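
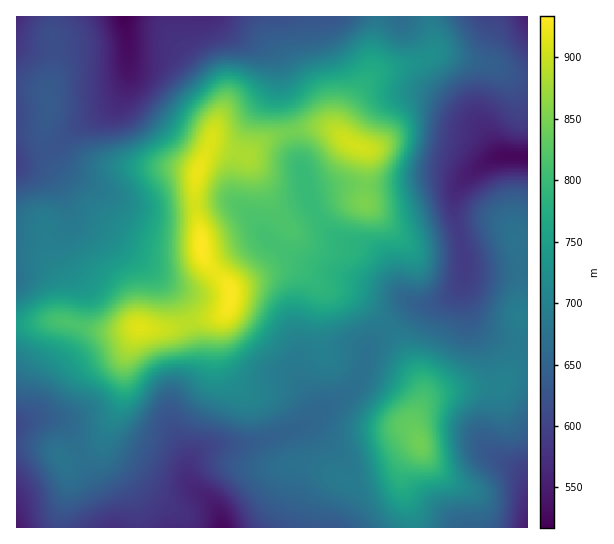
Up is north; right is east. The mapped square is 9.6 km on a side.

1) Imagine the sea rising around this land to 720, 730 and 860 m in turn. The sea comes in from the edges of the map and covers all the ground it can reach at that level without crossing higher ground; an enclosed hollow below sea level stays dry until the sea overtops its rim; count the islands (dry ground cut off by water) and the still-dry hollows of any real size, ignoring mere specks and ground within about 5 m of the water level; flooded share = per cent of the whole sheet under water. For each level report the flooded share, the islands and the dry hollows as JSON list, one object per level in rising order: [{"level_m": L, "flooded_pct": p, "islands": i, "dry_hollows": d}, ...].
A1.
[{"level_m": 720, "flooded_pct": 62, "islands": 1, "dry_hollows": 0}, {"level_m": 730, "flooded_pct": 64, "islands": 1, "dry_hollows": 0}, {"level_m": 860, "flooded_pct": 92, "islands": 2, "dry_hollows": 0}]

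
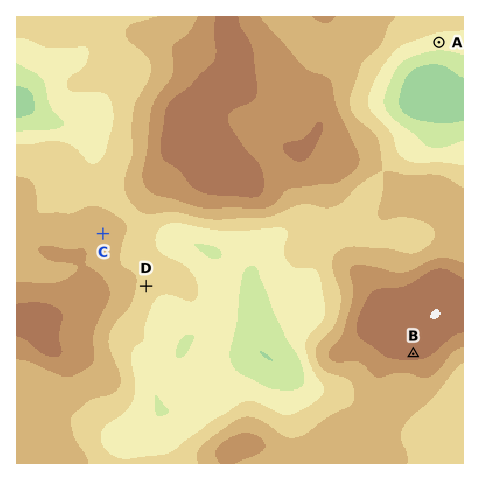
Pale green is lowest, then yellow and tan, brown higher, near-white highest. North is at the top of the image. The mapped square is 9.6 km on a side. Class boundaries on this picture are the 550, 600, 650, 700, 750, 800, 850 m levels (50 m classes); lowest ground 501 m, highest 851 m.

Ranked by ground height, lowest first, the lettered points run A D C B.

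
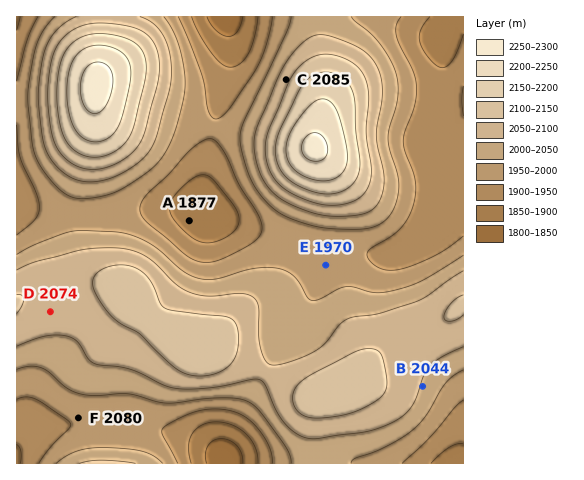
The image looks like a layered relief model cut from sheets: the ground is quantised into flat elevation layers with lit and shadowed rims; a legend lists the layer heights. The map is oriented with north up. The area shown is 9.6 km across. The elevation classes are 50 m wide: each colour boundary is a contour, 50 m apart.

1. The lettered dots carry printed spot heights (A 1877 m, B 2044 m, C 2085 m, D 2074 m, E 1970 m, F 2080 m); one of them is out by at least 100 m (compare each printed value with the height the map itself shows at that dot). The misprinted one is F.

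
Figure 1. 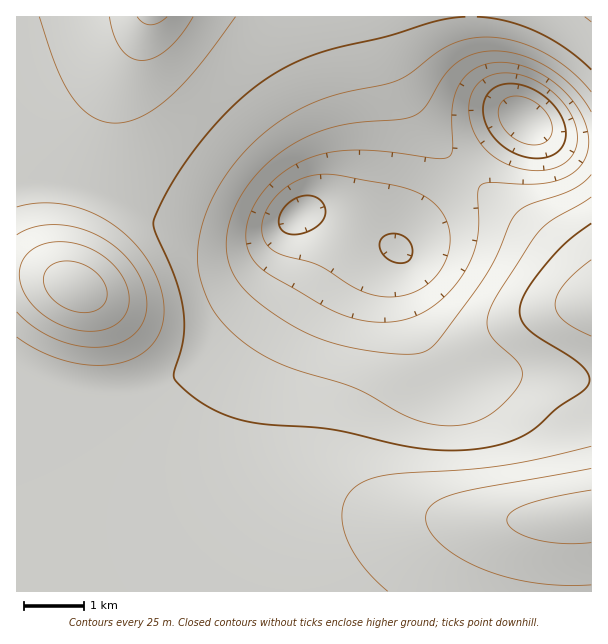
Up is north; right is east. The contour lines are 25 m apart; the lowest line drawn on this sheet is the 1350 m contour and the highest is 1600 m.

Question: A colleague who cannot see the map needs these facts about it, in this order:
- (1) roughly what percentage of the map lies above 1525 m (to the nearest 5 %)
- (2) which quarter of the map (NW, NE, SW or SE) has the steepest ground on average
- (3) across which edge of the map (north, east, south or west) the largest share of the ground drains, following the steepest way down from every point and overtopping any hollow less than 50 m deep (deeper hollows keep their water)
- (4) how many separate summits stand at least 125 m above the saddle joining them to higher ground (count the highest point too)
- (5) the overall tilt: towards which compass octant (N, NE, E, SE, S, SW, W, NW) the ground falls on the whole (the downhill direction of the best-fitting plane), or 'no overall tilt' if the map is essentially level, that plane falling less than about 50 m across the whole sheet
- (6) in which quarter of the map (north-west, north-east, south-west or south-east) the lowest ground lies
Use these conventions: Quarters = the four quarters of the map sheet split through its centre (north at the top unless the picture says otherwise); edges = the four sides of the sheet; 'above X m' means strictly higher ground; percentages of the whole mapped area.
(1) About 20 % of the map lies above 1525 m.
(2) The north-east quarter is the steepest part of the map.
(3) Most of the ground drains across the eastern edge.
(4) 1 summit rises at least 125 m above its surroundings.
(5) Overall the map slopes down towards the north-east.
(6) The lowest ground is in the north-east quarter.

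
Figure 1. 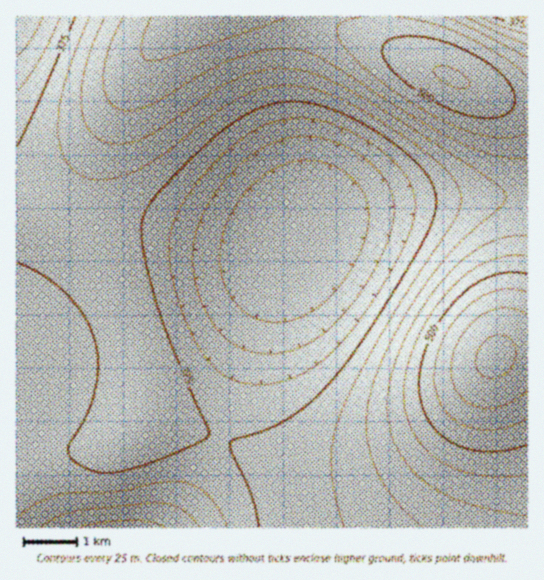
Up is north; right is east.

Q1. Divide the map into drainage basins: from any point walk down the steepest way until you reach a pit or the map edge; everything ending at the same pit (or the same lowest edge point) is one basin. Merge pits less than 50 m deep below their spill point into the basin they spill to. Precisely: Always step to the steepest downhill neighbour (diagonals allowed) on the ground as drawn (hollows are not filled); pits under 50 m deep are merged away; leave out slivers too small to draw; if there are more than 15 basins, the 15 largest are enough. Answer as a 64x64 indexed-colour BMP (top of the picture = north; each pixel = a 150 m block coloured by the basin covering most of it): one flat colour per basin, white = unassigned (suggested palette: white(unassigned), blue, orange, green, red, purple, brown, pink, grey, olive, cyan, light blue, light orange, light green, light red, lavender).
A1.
<image width="64" height="64" href="data:image/bmp;base64,Qk12CAAAAAAAAHYAAAAoAAAAQAAAAEAAAAABAAQAAAAAAAAIAAATCwAAEwsAABAAAAAAAAAA////ALR3HwAOf/8ALKAsACgn1gC9Z5QAS1aMAMJ34wB/f38AIr28AM++FwDox64AeLv/AIrfmACWmP8A1bDFACIiIiIiIiIiIiIiIiIiIiIiIiIiIiIiIiIiIiIiIiIiIiIiIiIiIiIiIiIiIiIiIiIiIiIiIiIiIiIiIiIiIiIiIiIiIiIiIiIiIiIiIiIiIiIiIiIiIiIiIiIiIiIiIiIiIiIiIiIiIiIiIiIiIiIiIiIiIiIiIiIiIiIiIiIiIiIiIiIiIiIiIiIiIiIiIiIiIiIiIiIiIiIiIiIiIiIiIiIiIiIiIiIiIiIiIiIiIiIiIiIiIiIiIiIiIiIiIiIiIiIiIiIiIiIiIiIiIiIiIhERIiIiIiIiIiIiIiIiIiIiIiIiIiIiIiIiIiIiIiERERERESIiIiIiIiIiIiIiIiIiIiIiIiIiIiIiIiIhERERERERESIiIiIiIiIiIiIiIiIiIiIiIiIiIiIiIRERERERERERESIiIiIiIiIiIiIiIiIiIiIiIiIiIiERERERERERERERESIiIiIiIiIiIiIiIiIiIiIiIiIREREREREREREREREREiIiIiIiIiIiIiIiIiIiIiIhERERERERERERERERERERIiIiIiIiIiIiIiIiIiIhERERERERERERERERERERERESIiIiIiIiIiIiIiIiIhEREREREREREREREREREREREREiIiIiIiIiIiIiIiIiERERERERERERERERERERERERERIiIiIiIiIiIiIiIiIRERERERERERERERERERERERERESIiIiIiIiIiIiIiIhEREREREREREREREREREREREREREiIiIiIiIiIiIiIiERERERERERERERERERERERERERERIiIiIiIiIiIiIiIRERERERERERERERERERERERERERESIiIiIiIiIiIiIhERERERERERERERERERERERERERERIiIiIiIiIiIiIiERERERERERERERERERERERERERERESIiIiIiIiIiIiIREREREREREREREREREREREREREREREREiIiIiIiIiIRERERERERERERERERERERERERERERERESIiIiIiIiIhERERERERERERERERERERERERERERERERIiIiIiIiIiEREREREREREREREREREREREREREREREREiIiIiIiIiERERERERERERERERERERERERERERERERESIiIiIiIiIRERERERERERERERERERERERERERERERERIiIiIiIiIhEREREREREREREREREREREREREREREREREiIiIiIiIhERERERERERERERERERERERERERERERERESIiIiIiIiERERERERERERERERERERERERERERERERERIiIiIiIiEREREREREREREREREREREREREREREREREREiIiIiIiIRERERERERERERERERERERERERERERERERESIiIiIiIRERERERERERERERERERERERERERERERERERIiIiIiIREREREREREREREREREREREREREREREREREREiIiIiIRERERERERERERERERERERERERERERERERERESIiIiIRERERERERERERERERERERERERERERERERERERIiIiIREREREREREREREREREREREREREREREREREREREiIiMxERERERERERERERERERERERERERERERERERERETMzMzERERERERERERERERERERERERERERERERERERERMzMzMxEREREREREREREREREREREREREREREREREREREzMzMzERERERERERERERERERERERERERERERERERERETMzMzMRERERERERERERERERERERERERERERERERERERMzMzMzEREREREREREREREREREREREREREREREREREREzMzMzMRERERERERERERERERERERERERERERERERERETMzMzMxERERERERERERERERERERERERERERERERERERMzMzMzMREREREREREREREREREREREREREREREREREREzMzMzMxERERERERERERERERERERERERERERERERERETMzMzMzMRERERERERERERERERERERERERERERERERERMzMzMzMxEREREREREREREREREREREREREREREREREREzMzMzMzMRERERERERERERERERERERERERERERERERETMzMzMzMxERERERERERERERERERERERERERERERERERMzMzMzMzMREREREREREREREREREREREREREREREREREzMzMzMzMxEREREREREREREREREREREREREREREREURDMzMzMzMzMRERERERERERERERERERERERERERERFEREMzMzMzMzMxEREREREREREREREREREREREREREUREREQzMzMzMzMzMRERERERERERERERERERERERERFERERERDMzMzMzMzMxERERERERERERERERERERERERREREREREMzMzMzMzMzMREREREREREREREREREREREUREREREREQzMzMzMzMzMzERERERERERERERERERERFERERERERERDMzMzMzMzMzMxERERERERERERERERERFEREREREREREMzMzMzMzMzMzMRERERERERERERERERFEREREREREREQzMzMzMzMzMzMzEREREREREREREREREURERERERERERDMzMzMzMzMzMzMxERERERERERERERERRERERERERERE"/>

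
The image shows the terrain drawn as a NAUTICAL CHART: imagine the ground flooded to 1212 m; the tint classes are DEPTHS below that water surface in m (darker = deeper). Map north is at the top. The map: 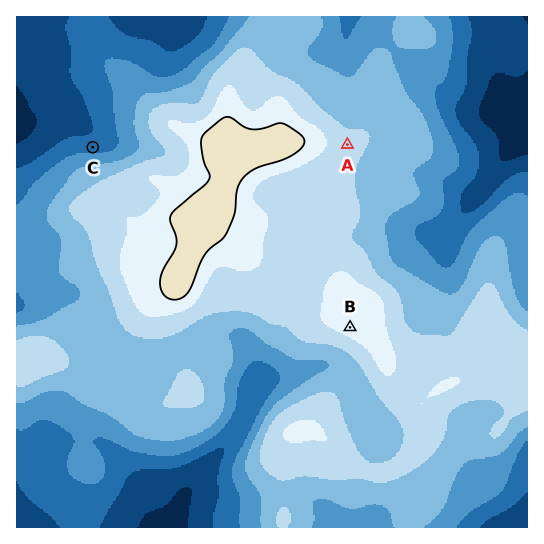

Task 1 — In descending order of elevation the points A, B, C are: B A C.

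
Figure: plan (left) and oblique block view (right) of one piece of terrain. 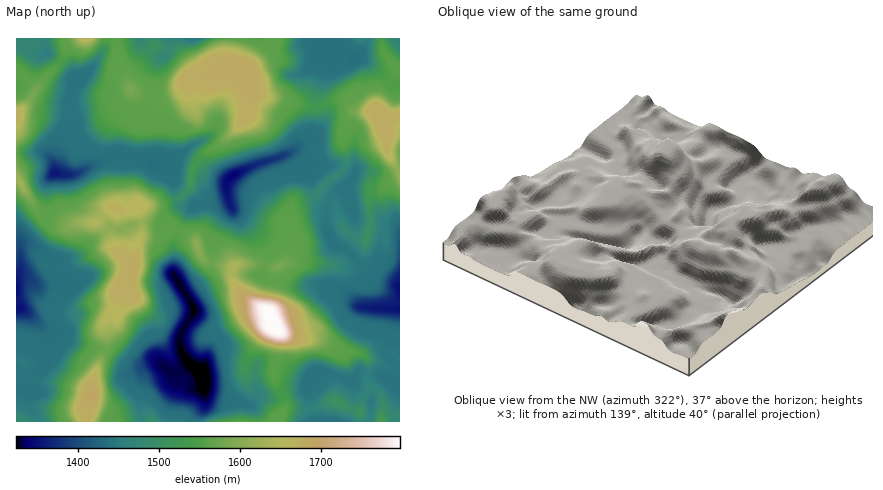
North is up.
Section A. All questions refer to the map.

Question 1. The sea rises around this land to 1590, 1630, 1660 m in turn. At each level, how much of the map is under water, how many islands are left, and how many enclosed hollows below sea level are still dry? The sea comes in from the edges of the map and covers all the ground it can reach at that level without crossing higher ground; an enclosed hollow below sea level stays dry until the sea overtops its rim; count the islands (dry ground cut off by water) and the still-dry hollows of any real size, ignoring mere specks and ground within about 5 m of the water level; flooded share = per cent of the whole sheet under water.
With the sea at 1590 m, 83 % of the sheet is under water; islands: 4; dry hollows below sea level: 0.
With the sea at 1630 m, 88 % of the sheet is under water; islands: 4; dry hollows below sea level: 0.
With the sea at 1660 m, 92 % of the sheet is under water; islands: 4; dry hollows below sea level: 0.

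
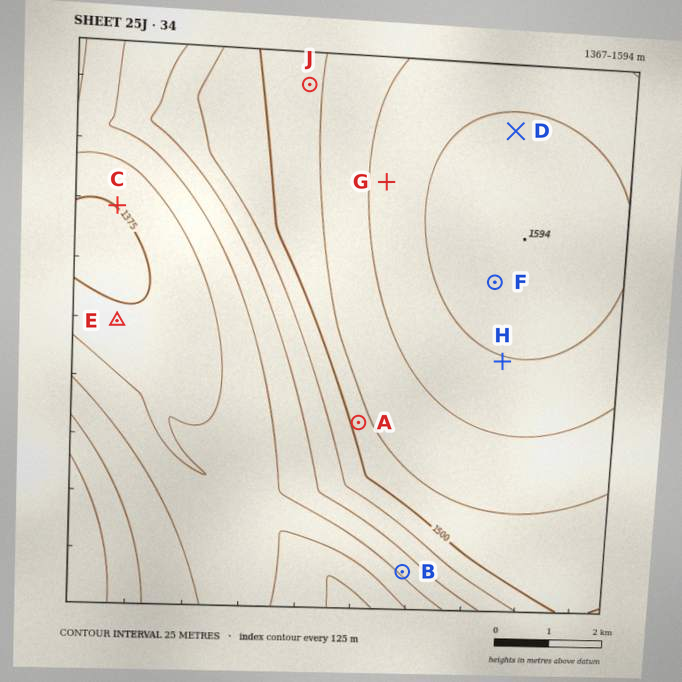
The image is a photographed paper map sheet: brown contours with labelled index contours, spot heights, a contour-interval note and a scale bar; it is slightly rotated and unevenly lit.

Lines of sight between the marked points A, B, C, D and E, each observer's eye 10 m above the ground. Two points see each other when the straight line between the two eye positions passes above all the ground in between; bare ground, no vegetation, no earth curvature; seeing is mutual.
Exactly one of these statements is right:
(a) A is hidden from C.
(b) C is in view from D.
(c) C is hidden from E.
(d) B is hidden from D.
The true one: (d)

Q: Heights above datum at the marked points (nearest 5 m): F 1590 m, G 1560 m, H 1575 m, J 1520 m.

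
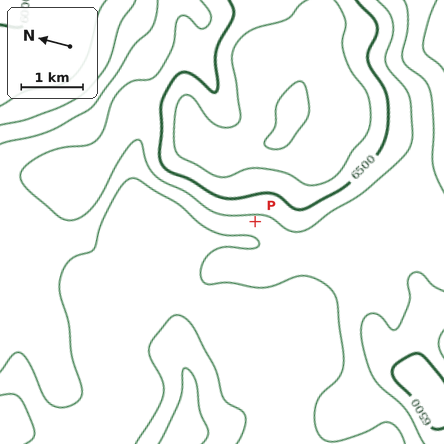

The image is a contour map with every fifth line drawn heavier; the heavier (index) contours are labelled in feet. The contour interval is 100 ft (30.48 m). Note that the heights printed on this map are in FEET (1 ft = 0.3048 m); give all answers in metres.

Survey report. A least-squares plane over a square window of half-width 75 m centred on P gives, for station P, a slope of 6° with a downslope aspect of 260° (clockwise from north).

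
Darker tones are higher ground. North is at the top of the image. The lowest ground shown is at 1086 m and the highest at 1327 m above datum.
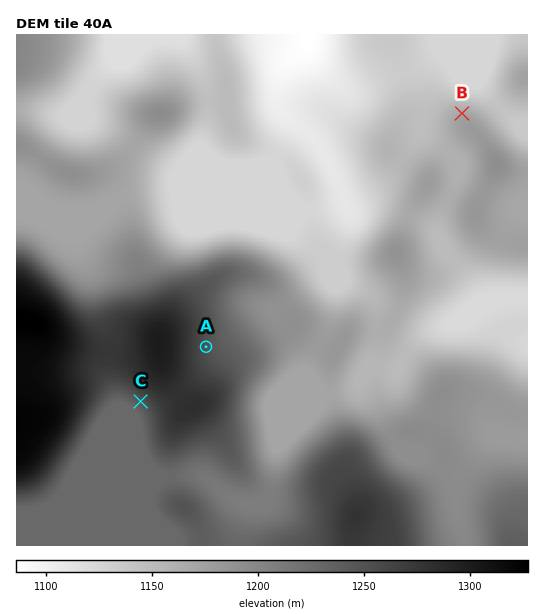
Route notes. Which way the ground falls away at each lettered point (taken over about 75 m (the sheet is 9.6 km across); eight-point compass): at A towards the E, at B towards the N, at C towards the SW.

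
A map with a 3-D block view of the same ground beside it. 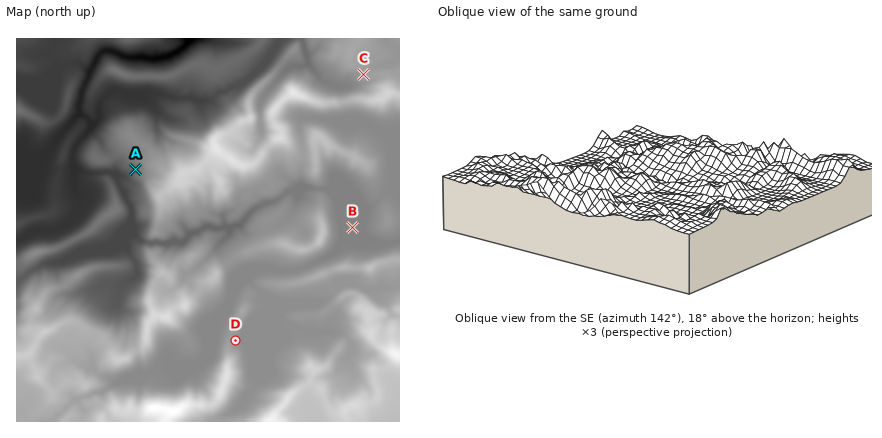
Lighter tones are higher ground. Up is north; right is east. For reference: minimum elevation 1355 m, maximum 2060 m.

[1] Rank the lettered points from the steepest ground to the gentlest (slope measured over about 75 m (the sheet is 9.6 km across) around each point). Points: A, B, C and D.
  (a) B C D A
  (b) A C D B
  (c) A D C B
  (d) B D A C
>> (c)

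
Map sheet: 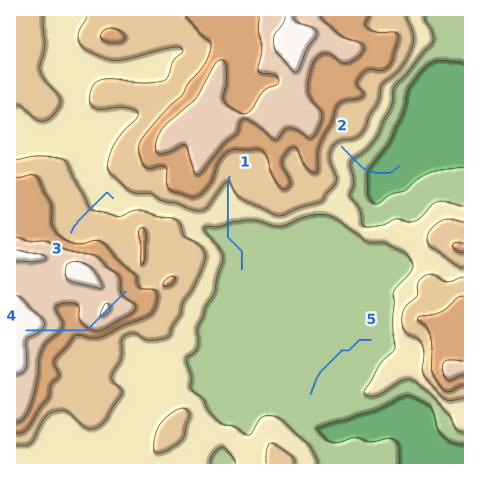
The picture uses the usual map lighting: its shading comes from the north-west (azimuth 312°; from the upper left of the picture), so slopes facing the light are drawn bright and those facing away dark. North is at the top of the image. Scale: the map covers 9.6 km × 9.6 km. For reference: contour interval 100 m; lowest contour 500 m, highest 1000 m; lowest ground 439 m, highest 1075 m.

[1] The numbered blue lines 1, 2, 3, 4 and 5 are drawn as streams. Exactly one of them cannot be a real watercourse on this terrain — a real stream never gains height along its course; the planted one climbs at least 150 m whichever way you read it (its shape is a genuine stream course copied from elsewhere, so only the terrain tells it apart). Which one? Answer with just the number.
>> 4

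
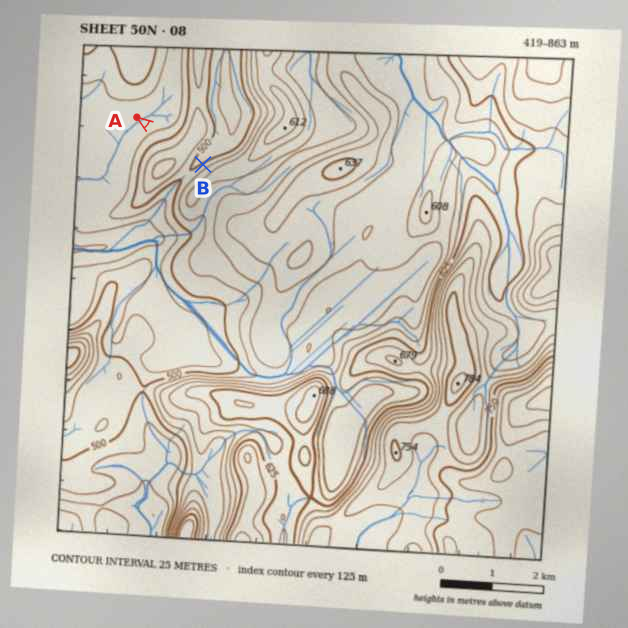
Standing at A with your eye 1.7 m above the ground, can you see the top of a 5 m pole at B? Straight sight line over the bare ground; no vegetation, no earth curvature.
no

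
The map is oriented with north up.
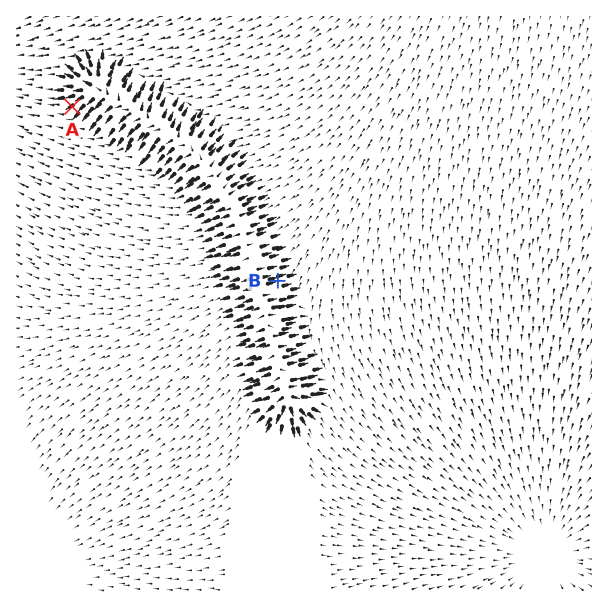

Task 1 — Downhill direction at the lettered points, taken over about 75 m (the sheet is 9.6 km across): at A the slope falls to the SW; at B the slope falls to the E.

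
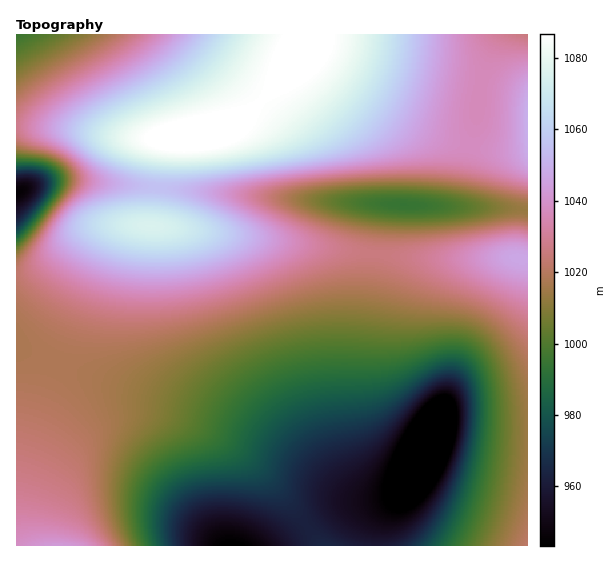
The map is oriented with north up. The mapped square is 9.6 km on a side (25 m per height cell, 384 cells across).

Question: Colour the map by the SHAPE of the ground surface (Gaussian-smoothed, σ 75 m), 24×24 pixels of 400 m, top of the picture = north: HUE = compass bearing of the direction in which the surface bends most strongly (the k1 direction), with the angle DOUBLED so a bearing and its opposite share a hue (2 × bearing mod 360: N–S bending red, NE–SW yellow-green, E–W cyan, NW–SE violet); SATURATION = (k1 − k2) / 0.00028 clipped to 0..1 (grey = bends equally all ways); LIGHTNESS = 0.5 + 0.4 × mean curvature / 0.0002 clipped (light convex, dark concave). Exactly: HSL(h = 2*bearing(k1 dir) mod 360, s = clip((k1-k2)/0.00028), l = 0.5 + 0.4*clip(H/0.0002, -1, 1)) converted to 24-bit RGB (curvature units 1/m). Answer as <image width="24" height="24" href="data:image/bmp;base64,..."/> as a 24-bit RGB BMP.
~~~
<image width="24" height="24" href="data:image/bmp;base64,Qk32BgAAAAAAADYAAAAoAAAAGAAAABgAAAABABgAAAAAAMAGAAATCwAAEwsAAAAAAAAAAAAAcZGAb5ZpjZhfrapRoIlUknRbhmNdf1tie1pod19rdWttboFuaZZtaKRta6BteYFya4NvW4OIXV2OlmuPlXJ4j3t2i4B5iIJ6e4d1hYhwko9roZlmmYVmj25kh2Blgl5tfmFzemt4c357bpF6a6B4a6RzeIVugoFsdo5lTZN5PmOXnlylom55lnt1joJ4iYR6goN6g4J5jot3mo1xlXhsj2ZqimNzhmR8gGuCc3aDc4+KcZ2IcKKCeYlyfnRwhYRujJtkRahNE3qWeDi0uWd4oXxykoV3i4d6gYF+goF9ioV7loB0lG5wkGp6jWmEhm2Ld3OLdomSdZyWdZ6Pdoh3f3N1f3R0h4BzoJxqlsFOAIZtBRSJ1F5ttIFumIh2jYl5gYB+goF+hYF9knh3k3N/knCJjHGRfXWReIKVeZWbepeUhXx5gXV5gHV6gHd6hn13nY5wy7RhFacYACEz019IyZJqoY50kIx4gYB+goB+goB9iHx8kHmIj3iSg3mTe36VfYiTfIWLhHl6g3d7gnZ9gXd/gXl+hXt6l4R1wpFq031LACMzFZ0d1LVkqZlxk5B3gX9+gn99gn98g398hX17h3yAh3yChnx8hXt5hHh5hHh7g3h9gniAgniCgnqChHx/j355rn5x12FoBA+DAHFiqMxSralulpV1gX59gn58g357hH56hH55hX55hX14hXx4hHt4hHl4g3l7gnl+gnmBgXqCgHuCg32CiXx9nHh3u2t+hTPAB3WXQLlHmalqk5d0gn17g3x6g3x5hH14hX13hX12hX12hX13hHx3g3t4gnp6gXt9gHuAf3uBfnyCgX2Chn2BkHp+o3OEol2tNWKjRqOBeqBni5Zyg3p5hHp3hHp2hXt0hnx0hn5zhn90hX90hIB2g393gX55f318fn1/fHyAfHyBfn2ChH6EiXyClHeFm26bWl+ZWJaVaZZqgpRxhHd2hXd0hnhzh3pxh3xxh35xh4FxhoNyhYR0goN2f4J4fYB6e399e4CAe3+BfH2Cf32Chn2EjHqGkXWQeG2QaoGMb453fJFyhnN1h3Nyh3VwiHhwiXxwiYBwiINxh4dyg4Z0f4V1e4N3eYJ4eYF8eYKAeoGCe3+CfH2DgHyEh3qIjHeMhHWNdniIeIh9e451pGuUjHB2iXJwinZxintxioFziYZ0hoh1gYd2e4Z3d4V4eIV8eIWAeIWEeIOFeICGeH6HeXqJfXmMgneRg3aUgHiTgIOPgJKL92XowGmdknSAjHh9i3t8ioF+ioqAgIuGfo6MfI2QeYuSd4mVdYaYc4SbcoKecYCicX2mcHuqcHevcHS0cXG6dnS+gH69h5a6uCje/oXQxYC5in6pg3+rgYOugYeyf4q2fIu5eYq8dYi/cobAcITBb4PCboLCbYHBbYDBbX6/bXy9bnq7b3i5cXa4fHq3jY+2CnR21WKy7afLn4vIgYLCgoa/gYe6foa1eYOwcn+ran2lYJChhJtZj5VSjpBKi4tCiIY6hYIzgn8tgXwngXsig34fjIganoQOBi0RGVAK/8UJ1JMnnYY3moYwmYQnlYEgkHwbinYWhXITgG4RfW0Qe20Qe28Re3ITfHUXfnkdgH4jgoMrg4czhYw7kJJCl3pEL0AVCDUCaKIAy70JoIopmoYzm4U7nINCnIBInHtOnHZTnWxYn110bGOhaHOja32mbIKrbYWwbYi2bIm7bYq+boa+b3u8dGq7m2XxQH/zUtfigLjEhI6/gYXEgYHHg3/Ig33JgnrIf3jGfHfEeHbBdXi+dHy6c4G3coS1cIeyb4mwbomsboanbn6ha2ucd2KddXbUcn7ccpTTe5bBfom4f4C0hH6xinyujXqrj3inkHikjnifi3qahnyVgH2QfYKOeoaNd4qNdIuNc4qLcoOHcXeDcWyDcmWJdImZdomYeYqWfYmRgYOMiICMj3yMkXiKk3WJlHSIlHSHknaFj3mEi3yDh4CCgoSBfoWCeoaCd4aCdIWDc36Cb3SBamyFZ3OPdYiCdoh/eIZ9eoR6goN8hXt6iXZ5jHR7j3J8kXJ+knR/kXaAj3qAjX2BiYCBhoSCgYWDfYaDeYaFdYKFcXuEbXaGaXqMZpOadIV6dIR3doN1e4J3gYF3gnt3hXV1iHR3jHN6jnR8j3Z+kHmAj3yBjn+Ci4KDiISEg4aFf4WGe4OGdn+GcXyHbH6LaYyTaJ6SdYN3dYJ1d4F1eoB2fn93f3t3gXd3hHZ5iHd8inh+jXqAjn2CjoCDjoKEjISFioWGhoWHgYOHfICHd36Icn6KboaObJSQbJiD"/>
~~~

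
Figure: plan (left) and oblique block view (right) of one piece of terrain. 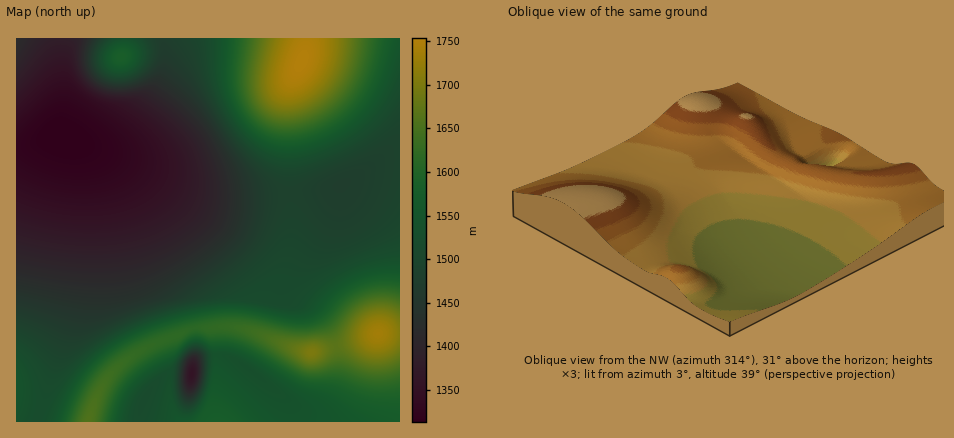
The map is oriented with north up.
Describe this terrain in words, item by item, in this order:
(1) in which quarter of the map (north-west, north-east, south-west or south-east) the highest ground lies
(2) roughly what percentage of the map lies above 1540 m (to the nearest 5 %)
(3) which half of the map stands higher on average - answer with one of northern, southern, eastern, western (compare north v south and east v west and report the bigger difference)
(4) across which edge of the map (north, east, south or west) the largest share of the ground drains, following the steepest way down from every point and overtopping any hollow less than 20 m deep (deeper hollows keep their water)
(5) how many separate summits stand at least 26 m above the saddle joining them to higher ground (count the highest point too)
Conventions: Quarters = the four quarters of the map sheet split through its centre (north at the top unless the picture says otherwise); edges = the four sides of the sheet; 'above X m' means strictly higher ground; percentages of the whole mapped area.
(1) The highest point lies in the north-east quarter of the map.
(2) Ground above 1540 m makes up about 35 % of the sheet.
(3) Taken as a whole, the eastern half is higher than the western.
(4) Most of the ground drains across the western edge.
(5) Counting only tops that stand 26 m proud, the map has 7 summits.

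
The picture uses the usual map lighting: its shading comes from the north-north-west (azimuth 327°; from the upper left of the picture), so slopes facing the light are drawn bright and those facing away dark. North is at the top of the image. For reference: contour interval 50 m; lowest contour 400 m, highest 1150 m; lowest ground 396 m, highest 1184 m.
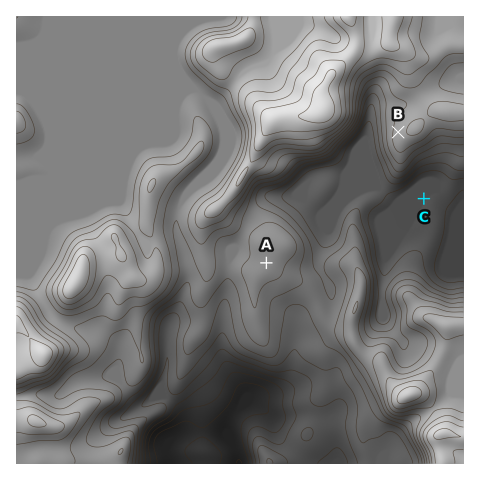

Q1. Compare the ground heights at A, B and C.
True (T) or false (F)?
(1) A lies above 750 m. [T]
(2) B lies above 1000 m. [F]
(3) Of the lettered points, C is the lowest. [T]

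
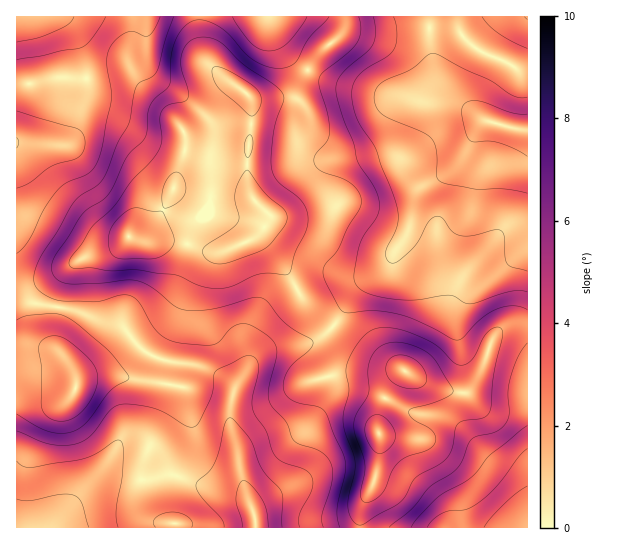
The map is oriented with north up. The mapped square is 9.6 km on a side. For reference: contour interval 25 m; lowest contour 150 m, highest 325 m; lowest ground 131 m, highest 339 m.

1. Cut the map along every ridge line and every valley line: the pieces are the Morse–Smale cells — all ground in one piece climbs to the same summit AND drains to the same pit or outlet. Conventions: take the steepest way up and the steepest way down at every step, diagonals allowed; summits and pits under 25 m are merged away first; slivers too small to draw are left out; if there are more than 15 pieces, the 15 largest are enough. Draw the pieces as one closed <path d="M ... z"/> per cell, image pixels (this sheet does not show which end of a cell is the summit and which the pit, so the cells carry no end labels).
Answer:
<path d="M429 16l-83 0-5 18-28 27-20 35-30 4-14-2 3 7 0 14-5 42 1 25 5 13 16 16-6 15-10 8 9 2 6 6 20 27 15 26 30 26 8-10 14-24 7-7 20-12 9-10 4-11 14-22 8-38 6-6 26-13 12-13 15-28 11-10-33-21-14-15-5-14-4-20z"/><path d="M490 121l-7 2-4 4-18 32-12 13-26 13-6 6-8 38-14 22-4 11-9 10-20 12-7 7-22 35 24 19 24 15 50 25 31 8 5-1 8-9 20-48 14-10 19-2 0-192z"/><path d="M127 72l-40 7-2 19-10 33-8 12-6 2-45-2 1 148 13-2 53-32 30-8 16-12 14-1 10-10 15-24 17-51 0-16-17-24-25-24-10-12z"/><path d="M198 16l-138 1 9 8 8 14 10 40 34-7 12 3 10 12 25 24 17 24 0 16-17 51-15 25-10 9-11 2 9 3 37 0 32 11 12 0 33-15 10-11 4-11-16-16-5-13-1-25 5-42-1-20-8-8-18-12-18-17-6-13z"/><path d="M183 363l-8 0-2 2-4 20 11 2-3 14-5 13-25 37-6 22 1 7 32-5 37 14 31 6 5 3 5 9 5 21 103-1 3-22 9-18 5-17 3-19 0-14-3-11 7-24-1-5-22-6-19 0-5 2-38 43-28 23-22 10-7 8-13-59 4-23-1-10-26-17z"/><path d="M58 307l-3 18 0 18 8 14-6-6-8-3-19-3-14 1 1 182 37 0 27-37 26-28 12-20 8-6 18-2 7-6 12-22 5-20 0-3-24-3-2-2 6-6 6-16-12-6-22-26-20-4-20-9z"/><path d="M387 399l-3 0-5 18 0 45-4 19-12 24-3 10 1 13 167-1 0-32-5-10-9-10-21-14-38-38-14-7-27-3z"/><path d="M259 239l-6 0-23 10-16 4-11 9-18 31-6 21-24 43 51 11 23 13 5 10 17-28 11-10 17-6 20-2 15-4 19-15-30-27-22-36-13-17z"/><path d="M334 327l-20 14-15 4-20 2-17 6-11 10-14 20-5 14-3 21 13 59 7-8 22-10 28-23 38-43 5-2 19 0 24 8 7-14 12-14-43-23z"/><path d="M131 237l-18 12-23 6-13 6-8 8-5 10-7 27 24 6 20 9 20 4 22 26 12 5 24-42 6-21 10-19 14-18 10-3-14-2-27-10-37 0z"/><path d="M527 324l-18 1-14 10-11 30-9 18-8 9-5 1-24-5-21-9-12-8-13 14-7 12 8 6 21 10 27 3 14 7 38 38 23 16 11 18z"/><path d="M345 16l-146 0 2 33 6 13 6 7 37 28 7 3 32-3 7-4 8-18 15-21 22-20 4-11z"/><path d="M457 16l-28 1 2 34 4 20 5 14 14 15 29 20 44 11 1-60-9 0-9-7-39-19-11-12z"/><path d="M174 475l-33 6 4 24 4 8 8 7 6 3 10 0 2 5 81-1-4-20-5-9-5-3-31-6z"/><path d="M69 77l-12 0-26 7-15 1 1 58 44 2 8-4 6-10 10-33 2-19z"/>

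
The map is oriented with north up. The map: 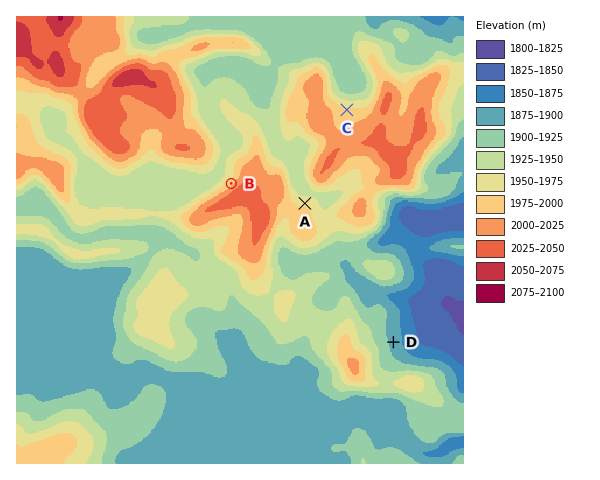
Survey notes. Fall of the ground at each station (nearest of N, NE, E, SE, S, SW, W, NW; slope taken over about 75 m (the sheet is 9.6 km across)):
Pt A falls N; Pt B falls NW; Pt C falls N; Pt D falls E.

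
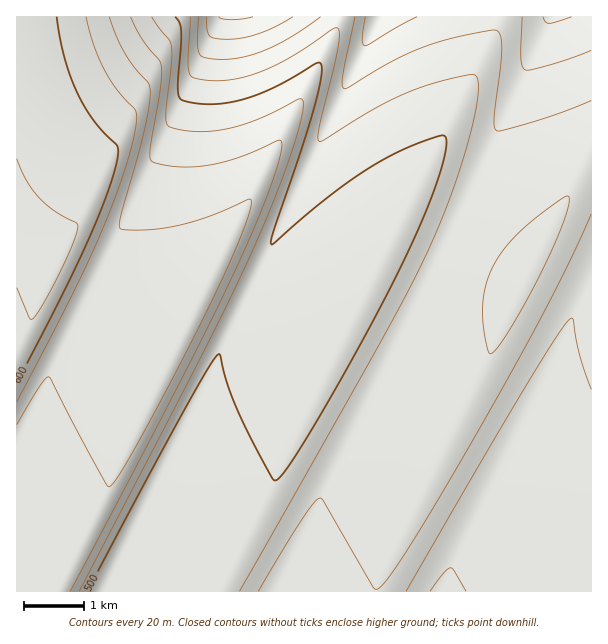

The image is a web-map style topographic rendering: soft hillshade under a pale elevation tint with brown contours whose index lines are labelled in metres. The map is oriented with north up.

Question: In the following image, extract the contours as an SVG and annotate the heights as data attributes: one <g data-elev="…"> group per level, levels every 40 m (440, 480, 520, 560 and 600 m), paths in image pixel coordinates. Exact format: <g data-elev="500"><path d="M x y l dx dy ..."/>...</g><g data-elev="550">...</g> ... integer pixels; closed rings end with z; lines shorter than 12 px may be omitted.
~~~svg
<g data-elev="440"><path d="M406 591l124-212 30-47 7-10 5-4 1 2 7 36 11 33"/><path d="M591 50l-37 14-23 6-6 0-3-4-1-9 1-40"/><path d="M293 17l-18 10-17 7-16 4-15 1-12-1-5-2-3-6 0-13"/><path d="M417 17l-52 29-2-2-1-6 3-21"/></g><g data-elev="480"><path d="M239 591l141-249 46-87 20-48 18-51 12-45 2-28-2-7-5-2-28 7-26 8-39 18-58 35-2-4 1-12 19-81 1-12-1-5-6 2-42 28-26 12-28 9-27 1-15-2-3-2-2-4-1-13 2-42"/><path d="M489 353l2 1 3-2 10-14 33-58 26-56 6-19 0-9-3 0-8 5-34 27-18 18-13 20-7 19-3 21 1 24z"/></g><g data-elev="520"><path d="M79 591l117-225 48-97 22-50 18-45 13-40 6-26 0-7-1-2-3 0-44 21-19 7-18 3-27 1-22-5-3-4 0-8 5-51 0-18-2-6-17-22"/></g><g data-elev="560"><path d="M17 425l24-40 6-8 3 0 56 106 2 4 3-2 11-14 18-31 57-109 36-75 18-48 0-7-2-2-37 16-32 10-33 5-27-1 0-11 26-94 4-34-2-7-14-16-11-17-14-33"/></g><g data-elev="600"><path d="M17 383l43-84 29-60 19-48 10-36-1-9-24-26-18-31-11-33-7-39"/></g>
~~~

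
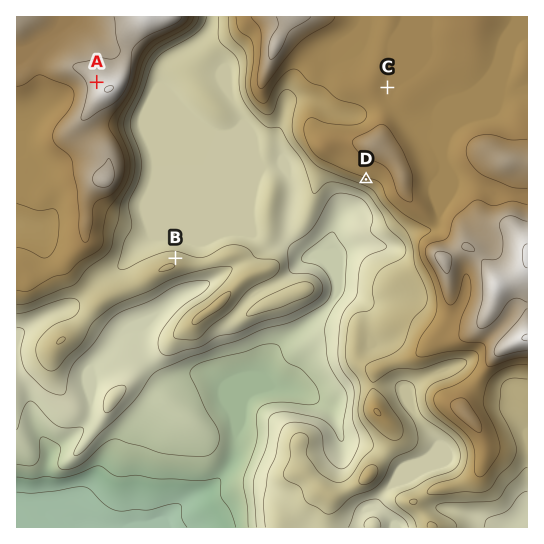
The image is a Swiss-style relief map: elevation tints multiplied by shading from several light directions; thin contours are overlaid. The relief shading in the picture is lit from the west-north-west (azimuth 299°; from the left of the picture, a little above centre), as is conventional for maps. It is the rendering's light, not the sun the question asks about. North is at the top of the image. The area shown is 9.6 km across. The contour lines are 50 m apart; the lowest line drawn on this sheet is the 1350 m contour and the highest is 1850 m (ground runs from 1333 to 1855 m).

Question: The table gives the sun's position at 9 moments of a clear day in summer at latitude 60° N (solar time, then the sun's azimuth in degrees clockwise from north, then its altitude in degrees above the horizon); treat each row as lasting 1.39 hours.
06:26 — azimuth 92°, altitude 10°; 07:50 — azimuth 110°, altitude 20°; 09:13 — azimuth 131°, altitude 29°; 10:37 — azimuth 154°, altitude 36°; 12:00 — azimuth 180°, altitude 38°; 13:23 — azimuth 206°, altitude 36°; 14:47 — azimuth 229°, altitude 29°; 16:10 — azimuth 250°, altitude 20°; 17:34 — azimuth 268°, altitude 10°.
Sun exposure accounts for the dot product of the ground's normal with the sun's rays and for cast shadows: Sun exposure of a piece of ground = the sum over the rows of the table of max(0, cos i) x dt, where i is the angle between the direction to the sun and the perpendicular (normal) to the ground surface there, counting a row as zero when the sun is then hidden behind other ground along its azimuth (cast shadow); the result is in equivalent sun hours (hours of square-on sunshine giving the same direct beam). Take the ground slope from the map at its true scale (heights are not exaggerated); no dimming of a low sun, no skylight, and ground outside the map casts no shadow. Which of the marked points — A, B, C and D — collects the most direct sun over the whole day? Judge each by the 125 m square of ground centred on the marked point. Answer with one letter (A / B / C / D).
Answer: D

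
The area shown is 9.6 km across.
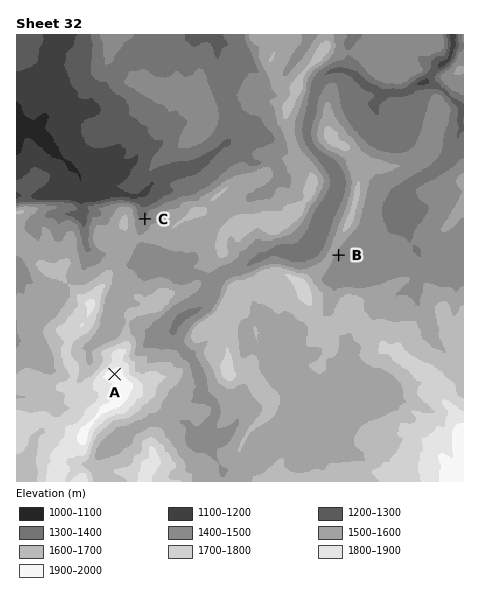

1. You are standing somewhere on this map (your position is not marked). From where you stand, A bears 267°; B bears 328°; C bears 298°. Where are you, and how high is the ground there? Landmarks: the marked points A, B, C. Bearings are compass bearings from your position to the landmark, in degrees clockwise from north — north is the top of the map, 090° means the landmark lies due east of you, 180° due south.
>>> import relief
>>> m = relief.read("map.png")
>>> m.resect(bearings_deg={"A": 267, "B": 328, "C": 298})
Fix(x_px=404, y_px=358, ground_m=1740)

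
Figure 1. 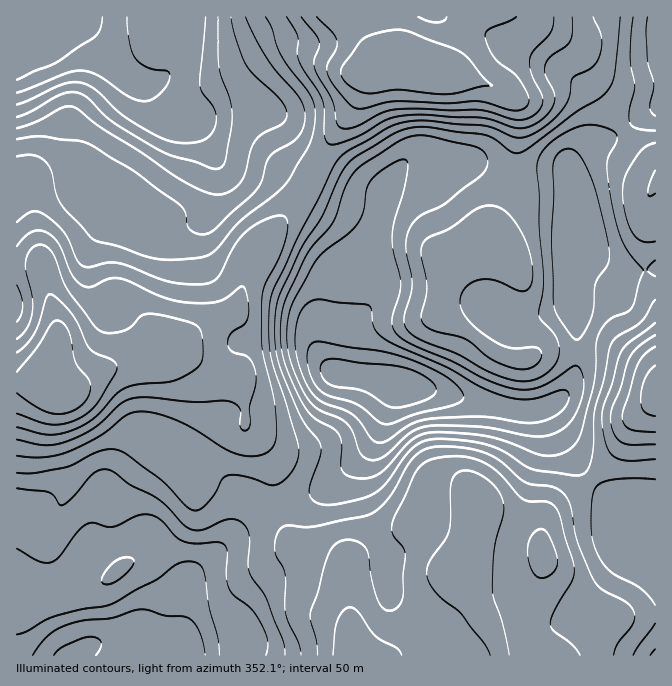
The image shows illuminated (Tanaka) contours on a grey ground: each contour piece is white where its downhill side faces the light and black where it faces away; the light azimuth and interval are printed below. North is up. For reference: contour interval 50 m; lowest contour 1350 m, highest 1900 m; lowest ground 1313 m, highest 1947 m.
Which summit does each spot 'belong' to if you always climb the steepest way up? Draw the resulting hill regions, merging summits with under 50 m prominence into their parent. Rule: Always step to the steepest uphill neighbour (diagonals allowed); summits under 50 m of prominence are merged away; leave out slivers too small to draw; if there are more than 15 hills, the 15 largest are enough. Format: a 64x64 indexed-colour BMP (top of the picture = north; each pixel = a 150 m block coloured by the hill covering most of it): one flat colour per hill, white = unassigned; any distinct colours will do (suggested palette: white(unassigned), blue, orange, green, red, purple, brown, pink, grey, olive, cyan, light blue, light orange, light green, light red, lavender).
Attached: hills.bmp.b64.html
<image width="64" height="64" href="data:image/bmp;base64,Qk12CAAAAAAAAHYAAAAoAAAAQAAAAEAAAAABAAQAAAAAAAAIAAATCwAAEwsAABAAAAAAAAAA////ALR3HwAOf/8ALKAsACgn1gC9Z5QAS1aMAMJ34wB/f38AIr28AM++FwDox64AeLv/AIrfmACWmP8A1bDFABERERERERERFVVVVVVVVVVVVVVVVVMzMzMzMzMzMzVVEREREREREREVVVVVVVVVVVVVVVVVMzMzMzMzMzMzVVURERERERERERVVVVVVVVVVVVVVVVMzMzMzMzMzM1VVVRERERERERERFVVVVVVVVVVVVVVVMzMzMzMzMzM1VVVVEREREREREREVVVVVVVVVVVVVVVMzMzMzMzMzMzVVVVURERERERERERVVVVVVVVVVVVVVMzMzMzMzMzMzM1VVVRERERERERERFVVVVVVVVVVVVVMzMzMzMzMzMzMzVVVVEREREREREREVVVVVVVVVVVVVUzMzMzMzMzMzMzM1VVURERERERERERFVVVVVVVVVVVVTMzMzMzMzMzMzMzNVVRERERERERERERVVVVVVVVVVVVMzMzMzMzMzMzMzMzVVEREREREREREREVVVVVVVVVVVUzMzMzMzMzMzMzMzM1YRERERERERERERFVVVVVVVVVUzMzMzMzMzMzMzMzMzNhERERERERERERERVVVVVVVVVTMzMzMzMzMzMzMzMzNmEREREREREREREREVVVVVVVVTMzMzMzMzMzMzMzMzM2YREREREREREREREREVVVVVVVMzMzMzMzMzMzMzMzMzZhERERERERERERERERERVVVVUzMzMzMzMzMzMzMzM2ZmERERERERERERERERERERVVUzMzMzMzMzMzMzMzM2ZmYRERERERERERERERERERERVTMzMzMzMzMzMzMzM2ZmZhEREREREREREREREREREREVUzMzMzMzMzMzMzM2ZmZmERERERERERERERERERERERFTMzMzMzMzMzMzM2ZmZmYRERERERERERERERERERERERMzMzMzMzMzMzM2ZmZmZhERERERERERERERERERERERETMzMzMzMzMzMzZmZmZmERERERERERERERERERERERERMzMzMzMzMzMzZmZmZmYRERERERERERERERERERERERETMzMzMzMzMzNmZmZmZhERERERERERERERERERERERERMzMzMzMzMzNmZmZmZmEREREREREREREREREREREREREzMzMzNEREREZmZmZmYRERERERERERERERERERERERERMzNERERERERGZmZmZhERERERERERERERERERERERERRERERERERERERmZmZmEREREREREREREREREREREURERERERERERERERGZmZmYREREREREREREREREREREUREREREREREREREREZmZmZhEREREREREREREREREREURERERERERERERERERmZmZmERERERERERERERERERERRERERERERERERERERGZmZmYREREREREREREREREREREUREREREREREREREREZmZmZhERERERERERERERERERERRERERERERERERERERmZmZmEREREREREREREREREREREURERERERERERERERGZmZmYRERERERERERERERERERERREREREREREREREREZmZmZhERERERERERERERERERERFEREREREREREREREZmZmZmEREREREREREREREREREREURERERERERERERERmZmZmYRERERERERERERERERERERERRERERERERERERGZmZ3ZhERERERERERERERERERERERFERERERERERERERmd3d3ERERERERERERERERERERERERRERERERERERERGd3d3cRERERERERERERERERERERERFEREREREREREREd3d3dxEREREREREREREREREREREREURERERERERERER3d3d3ERERERERERERERERERERERERRERERERERERERHd3d3cREREREREREREREREREREREREUREREREREREREd3d3dxERERERERERERERERERERERERRERERERERERER3d3d3ERERERERERERERERERERERESJERERERERERERHd3d3cRERERERERERERERERERERIiIiREREREREREREd3d3dxERERERERERERERERERESIiIiJEREREREIiIid3d3d3EREREREREREREREREREiIiIiIiRERCIiIiIiInd3d3cREREREREREREREREREiIiIiIiIiIiIiIiIiIid3d3dxERERERERERERERERESIiIiIiIiIiIiIiIiIiIid3d3ERERERERERERERERESIiIiIiIiIiIiIiIiIiIiIiJ3cRERERERERERERERERIiIiIiIiIiIiIiIiIiIiIiIidxERERERERESIiIRERIiIiIiIiIiIiIiIiIiIiIiIiIiERERERERESIiIiIiIiIiIiIiIiIiIiIiIiIiIiIiIiIRERERERESIiIiIiIiIiIiIiIiIiIiIiIiIiIiIiIiIhEREREREREiIiIiIiIiIiIiIiIiIiIiIiIiIiIiIiIiERERERERERIiIiIiIiIiIiIiIiIiIiIiIiIiIiIiIiIRERERERERESIiIiIiIiIiIiIiIiIiIiIiIiIiIiIiIhERERERERERIiIiIiIiIiIiIiIiIiIiIiIiIiIiIiIiEREREREREREiIiIiIiIiIiIiIiIiIiIiIiIiIiIiIiIREREREREREiIiIiIiIiIiIiIiIiIiIiIiIiIiIiIiIhEREREREREiIiIiIiIiIiIiIiIiIiIiIiIiIiIiIiIi"/>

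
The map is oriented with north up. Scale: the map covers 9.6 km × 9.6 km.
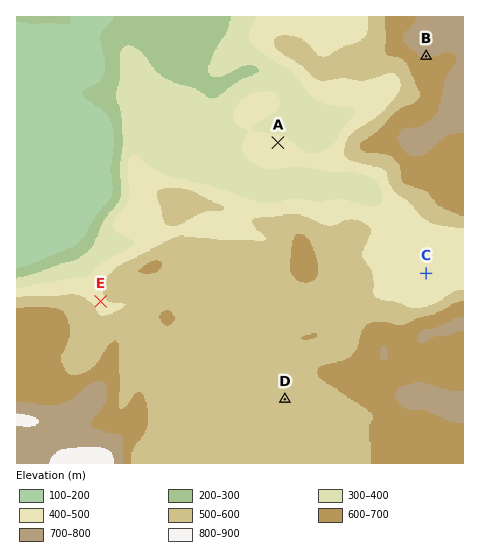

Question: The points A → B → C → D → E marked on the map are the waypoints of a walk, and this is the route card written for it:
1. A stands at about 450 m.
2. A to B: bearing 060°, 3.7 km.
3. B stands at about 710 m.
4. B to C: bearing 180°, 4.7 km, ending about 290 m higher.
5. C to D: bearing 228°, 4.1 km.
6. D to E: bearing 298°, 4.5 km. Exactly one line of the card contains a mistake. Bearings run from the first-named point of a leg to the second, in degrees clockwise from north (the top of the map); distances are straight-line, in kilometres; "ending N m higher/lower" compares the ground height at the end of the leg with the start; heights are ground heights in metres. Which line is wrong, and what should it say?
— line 4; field sense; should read lower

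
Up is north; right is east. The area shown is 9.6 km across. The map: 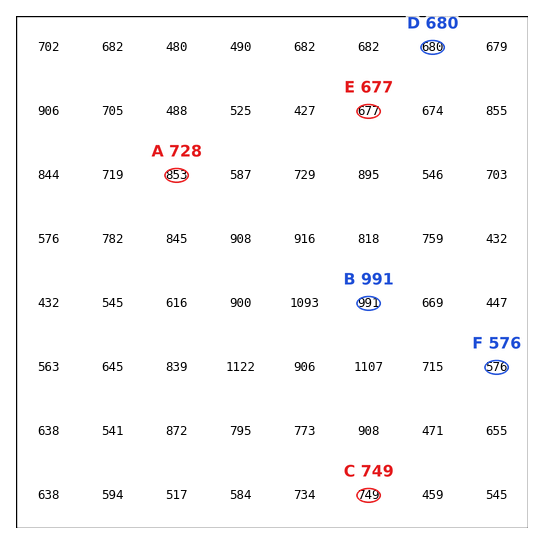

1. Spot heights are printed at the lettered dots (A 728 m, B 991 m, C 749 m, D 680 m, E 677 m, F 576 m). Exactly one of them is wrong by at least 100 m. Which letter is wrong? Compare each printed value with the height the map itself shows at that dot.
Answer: A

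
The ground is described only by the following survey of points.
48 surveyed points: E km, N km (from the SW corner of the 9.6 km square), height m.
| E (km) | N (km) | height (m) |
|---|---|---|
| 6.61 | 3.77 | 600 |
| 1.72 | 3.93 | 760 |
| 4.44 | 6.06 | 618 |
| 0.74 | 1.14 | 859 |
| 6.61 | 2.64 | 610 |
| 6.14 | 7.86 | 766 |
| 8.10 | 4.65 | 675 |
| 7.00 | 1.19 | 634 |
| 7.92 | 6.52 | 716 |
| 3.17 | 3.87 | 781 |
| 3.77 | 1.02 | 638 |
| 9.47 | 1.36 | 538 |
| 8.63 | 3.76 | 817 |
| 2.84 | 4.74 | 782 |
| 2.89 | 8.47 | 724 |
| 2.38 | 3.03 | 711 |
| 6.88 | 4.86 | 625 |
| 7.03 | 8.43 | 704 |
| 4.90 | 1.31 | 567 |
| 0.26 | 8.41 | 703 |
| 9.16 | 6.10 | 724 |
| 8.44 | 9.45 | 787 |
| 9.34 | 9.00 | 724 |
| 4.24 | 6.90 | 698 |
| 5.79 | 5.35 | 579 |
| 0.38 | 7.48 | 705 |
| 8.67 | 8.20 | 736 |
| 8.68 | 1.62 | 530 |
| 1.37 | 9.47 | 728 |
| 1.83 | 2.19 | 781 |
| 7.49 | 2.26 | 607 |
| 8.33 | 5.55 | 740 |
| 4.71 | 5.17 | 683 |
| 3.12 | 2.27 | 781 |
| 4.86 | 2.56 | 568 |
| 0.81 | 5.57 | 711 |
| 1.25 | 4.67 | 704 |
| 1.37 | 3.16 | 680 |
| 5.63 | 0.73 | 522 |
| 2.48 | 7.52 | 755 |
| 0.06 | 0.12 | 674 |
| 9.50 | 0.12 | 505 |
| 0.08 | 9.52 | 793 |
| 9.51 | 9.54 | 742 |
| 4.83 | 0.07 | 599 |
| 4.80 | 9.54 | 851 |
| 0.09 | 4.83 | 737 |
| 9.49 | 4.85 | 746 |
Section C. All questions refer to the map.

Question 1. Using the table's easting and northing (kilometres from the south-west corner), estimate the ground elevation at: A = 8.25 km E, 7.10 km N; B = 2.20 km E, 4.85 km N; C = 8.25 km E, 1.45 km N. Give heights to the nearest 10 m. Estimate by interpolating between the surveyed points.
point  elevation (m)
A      720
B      820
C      530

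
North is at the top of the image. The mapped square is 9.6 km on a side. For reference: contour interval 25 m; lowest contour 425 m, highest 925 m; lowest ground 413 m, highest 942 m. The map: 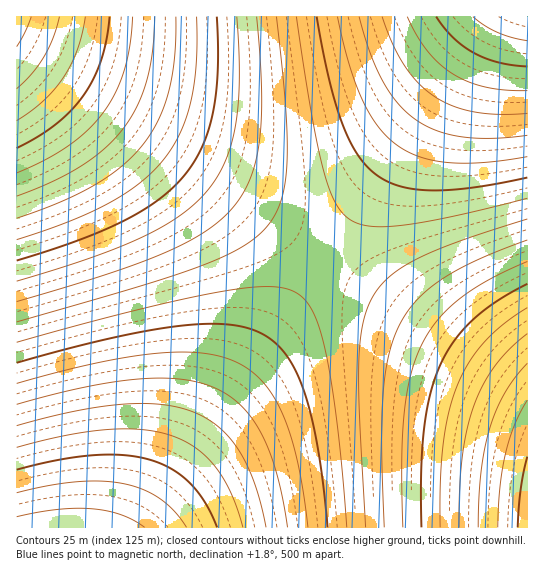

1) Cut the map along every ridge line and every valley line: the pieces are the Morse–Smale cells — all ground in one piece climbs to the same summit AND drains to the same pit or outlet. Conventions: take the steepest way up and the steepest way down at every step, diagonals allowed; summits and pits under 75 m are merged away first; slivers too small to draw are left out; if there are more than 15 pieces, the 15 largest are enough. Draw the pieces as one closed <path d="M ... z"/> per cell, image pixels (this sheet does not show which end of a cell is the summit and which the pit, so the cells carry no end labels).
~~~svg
<path d="M17 47l-1 480 122 1 186-271z"/><path d="M326 257l-3 0-4 6-180 264 388 1 1-131z"/><path d="M487 16l-470 0-1 30 309 210z"/><path d="M527 16l-38 0-5 5-160 236 203 139z"/>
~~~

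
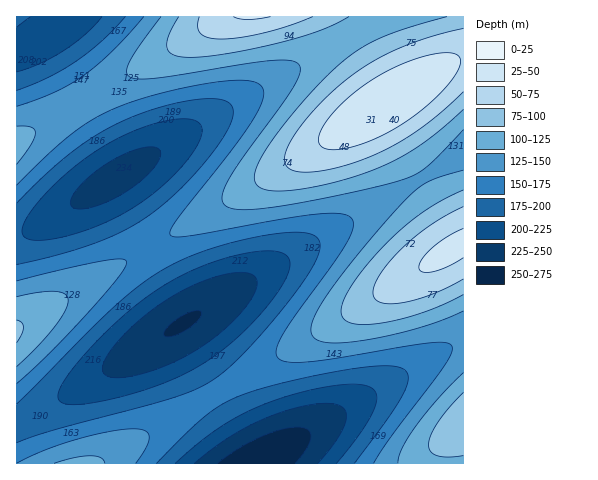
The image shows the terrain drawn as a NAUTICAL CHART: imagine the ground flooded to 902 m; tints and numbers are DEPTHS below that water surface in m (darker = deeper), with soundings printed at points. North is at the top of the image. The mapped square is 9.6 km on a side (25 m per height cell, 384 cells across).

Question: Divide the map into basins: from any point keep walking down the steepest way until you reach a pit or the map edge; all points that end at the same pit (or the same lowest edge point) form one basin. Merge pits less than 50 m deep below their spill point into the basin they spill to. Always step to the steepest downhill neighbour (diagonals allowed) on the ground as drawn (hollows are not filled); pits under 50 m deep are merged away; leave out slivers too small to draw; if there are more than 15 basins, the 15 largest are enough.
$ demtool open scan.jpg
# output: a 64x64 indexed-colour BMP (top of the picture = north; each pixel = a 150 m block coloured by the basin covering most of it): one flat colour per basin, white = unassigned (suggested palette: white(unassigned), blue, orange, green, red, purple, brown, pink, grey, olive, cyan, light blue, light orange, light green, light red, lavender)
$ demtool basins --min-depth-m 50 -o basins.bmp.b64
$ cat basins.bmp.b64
<image width="64" height="64" href="data:image/bmp;base64,Qk12CAAAAAAAAHYAAAAoAAAAQAAAAEAAAAABAAQAAAAAAAAIAAATCwAAEwsAABAAAAAAAAAA////ALR3HwAOf/8ALKAsACgn1gC9Z5QAS1aMAMJ34wB/f38AIr28AM++FwDox64AeLv/AIrfmACWmP8A1bDFABERERERERMzMzMzMzMzMzMzMzMzMzMzMzMzMzMzMzMzERERERERETMzMzMzMzMzMzMzMzMzMzMzMzMzMzMzMzMRERERERERETMzMzMzMzMzMzMzMzMzMzMzMzMzMzMzMxEREREREREREzMzMzMzMzMzMzMzMzMzMzMzMzMzMzMzEREREREREREREzMzMzMzMzMzMzMzMzMzMzMzMzMzMzMREREREREREREREzMzMzMzMzMzMzMzMzMzMzMzMzMzMxERERERERERERERMzMzMzMzMzMzMzMzMzMzMzMzMzMzERERERERERERERERMzMzMzMzMzMzMzMzMzMzMzMzMzMRERERERERERERERERMzMzMzMzMzMzMzMzMzMzMzMzMxERERERERERERERERERMzMzMzMzMzMzMzMzMzMzMzMzERERERERERERERERERETMzMzMzMzMzMzMzMzMzMzMzMRERERERERERERERERERETMzMzMzMzMzMzMzMzMzMzMxERERERERERERERERERERETMzMzMzMzMzMzMzMzMzMzEREREREREREREREREREREREzMzMzMzMzMzMzMzMzMzMREREREREREREREREREREREREzMzMzMzMzMzMzMzMzMxEREREREREREREREREREREREREzMzMzMzMzMzMzMzMzERERERERERERERERERERERERERMzMzMzMzMzMzMzMzMRERERERERERERERERERERERERERMzMzMzMzMzMzMzMxERERERERERERERERERERERERERERMzMzMzMzMzMzMzERERERERERERERERERERERERERERETMzMzMzMzMzMzMiERERERERERERERERERERERERERERETMzMzMzMzMzMyIhERERERERERERERERERERERERERERETMzMzMzMzMzIiIhEREREREREREREREREREREREREREREzMzMzMzMzMiIiIhEREREREREREREREREREREREREREREzMzMzMzMyIiIiIRERERERERERERERERERERERERERERMzMzMzMzIiIiIiIRERERERERERERERERERERERERERERMzMzMzMiIiIiIiIRERERERERERERERERERERERERERERMzMzMyIiIiIiIiERERERERERERERERERERERERERERETMzMzIiIiIiIiIiERERERERERERERERERERERERERERETMzMiIiIiIiIiIiEREREREREREREREREREREREREREREzMyIiIiIiIiIiIhEREREREREREREREREREREREREREREzIiIiIiIiIiIiIhERERERERERERERERERERERERERERMiIiIiIiIiIiIiIhEREREREREREREREREREREREREREyIiIiIiIiIiIiIiIREREREREREREREREREREREREREzIiIiIiIiIiIiIiIiIRERERERERERERERERERERERETMiIiIiIiIiIiIiIiIiIRERERERERERERERERERERETMyIiIiIiIiIiIiIiIiIiERERERERERERERERERERETMzIiIiIiIiIiIiIiIiIiIiERERERERERERERERERERMzMiIiIiIiIiIiIiIiIiIiIiERERERERERERERERERMzMyIiIiIiIiIiIiIiIiIiIiIhEREREREREREREREREzMzIiIiIiIiIiIiIiIiIiIiIiIhEREREREREREREREzMzMiIiIiIiIiIiIiIiIiIiIiIiIhERERERERERERETMzMyIiIiIiIiIiIiIiIiIiIiIiIiIRERERERERERETMzMzIiIiIiIiIiIiIiIiIiIiIiIiIiIRERERERERETMzMzMiIiIiIiIiIiIiIiIiIiIiIiIiIiIRERERERERMzMzMyIiIiIiIiIiIiIiIiIiIiIiIiIiIiERERERERMzMzMzQiIiIiIiIiIiIiIiIiIiIiIiIiIiIiEREREREzMzMzNEIiIiIiIiIiIiIiIiIiIiIiIiIiIiIhEREREzMzMzM0REIiIiIiIiIiIiIiIiIiIiIiIiIiIiIhEREzMzMzMzREREIiIiIiIiIiIiIiIiIiIiIiIiIiIiIhETMzMzMzNERERCIiIiIiIiIiIiIiIiIiIiIiIiIiIiITMzMzMzM0RERERCIiIiIiIiIiIiIiIiIiIiIiIiIiIiIzMzMzMzRERERERCIiIiIiIiIiIiIiIiIiIiIiIiIiIiMzMzMzNEREREREQiIiIiIiIiIiIiIiIiIiIiIiIiIiMzMzMzM0REREREREQiIiIiIiIiIiIiIiIiIiIiIiIiIzMzMzMzREREREREREQiIiIiIiIiIiIiIiIiIiIiIiIzMzMzMzNEREREREREREIiIiIiIiIiIiIiIiIiIiIiIjMzMzMzM0REREREREREREIiIiIiIiIiIiIiIiIiIiIjMzMzMzMzREREREREREREREIiIiIiIiIiIiIiIiIiIjMzMzMzMzNERERERERERERERCIiIiIiIiIiIiIiIiIiMzMzMzMzM0RERERERERERERERCIiIiIiIiIiIiIiIiMzMzMzMzMzRERERERERERERERERCIiIiIiIiIiIiIiIzMzMzMzMzNEREREREREREREREREQiIiIiIiIiIiIiIzMzMzMzMzM0REREREREREREREREREQiIiIiIiIiIiIzMzMzMzMzMz"/>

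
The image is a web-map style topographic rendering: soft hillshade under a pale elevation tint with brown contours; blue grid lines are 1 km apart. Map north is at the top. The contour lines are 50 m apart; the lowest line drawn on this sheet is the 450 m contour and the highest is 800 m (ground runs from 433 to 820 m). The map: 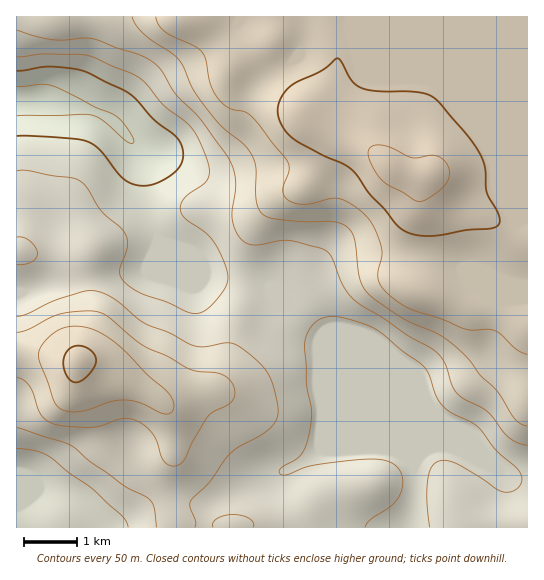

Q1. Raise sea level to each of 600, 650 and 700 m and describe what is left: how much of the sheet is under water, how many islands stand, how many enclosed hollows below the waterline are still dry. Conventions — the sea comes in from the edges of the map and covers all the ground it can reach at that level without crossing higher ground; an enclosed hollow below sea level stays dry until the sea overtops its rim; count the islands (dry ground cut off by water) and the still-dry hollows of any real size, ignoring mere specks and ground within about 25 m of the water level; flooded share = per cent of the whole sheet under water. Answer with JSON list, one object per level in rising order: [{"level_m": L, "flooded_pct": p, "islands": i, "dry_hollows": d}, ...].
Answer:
[{"level_m": 600, "flooded_pct": 47, "islands": 0, "dry_hollows": 0}, {"level_m": 650, "flooded_pct": 60, "islands": 0, "dry_hollows": 0}, {"level_m": 700, "flooded_pct": 70, "islands": 1, "dry_hollows": 0}]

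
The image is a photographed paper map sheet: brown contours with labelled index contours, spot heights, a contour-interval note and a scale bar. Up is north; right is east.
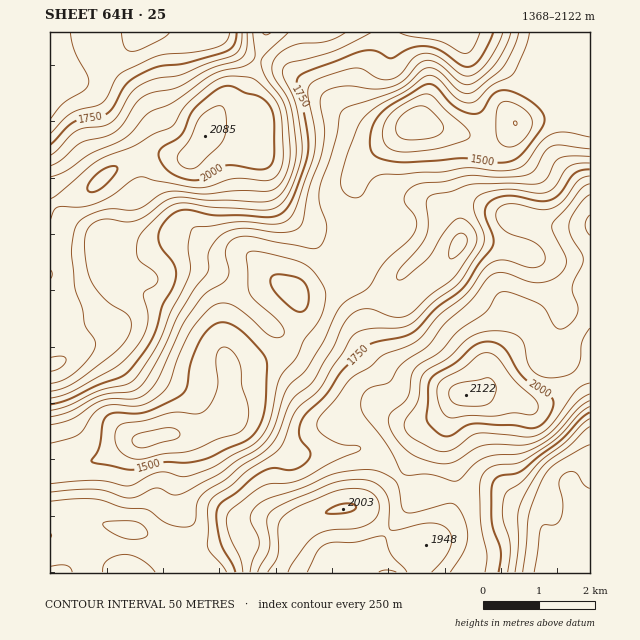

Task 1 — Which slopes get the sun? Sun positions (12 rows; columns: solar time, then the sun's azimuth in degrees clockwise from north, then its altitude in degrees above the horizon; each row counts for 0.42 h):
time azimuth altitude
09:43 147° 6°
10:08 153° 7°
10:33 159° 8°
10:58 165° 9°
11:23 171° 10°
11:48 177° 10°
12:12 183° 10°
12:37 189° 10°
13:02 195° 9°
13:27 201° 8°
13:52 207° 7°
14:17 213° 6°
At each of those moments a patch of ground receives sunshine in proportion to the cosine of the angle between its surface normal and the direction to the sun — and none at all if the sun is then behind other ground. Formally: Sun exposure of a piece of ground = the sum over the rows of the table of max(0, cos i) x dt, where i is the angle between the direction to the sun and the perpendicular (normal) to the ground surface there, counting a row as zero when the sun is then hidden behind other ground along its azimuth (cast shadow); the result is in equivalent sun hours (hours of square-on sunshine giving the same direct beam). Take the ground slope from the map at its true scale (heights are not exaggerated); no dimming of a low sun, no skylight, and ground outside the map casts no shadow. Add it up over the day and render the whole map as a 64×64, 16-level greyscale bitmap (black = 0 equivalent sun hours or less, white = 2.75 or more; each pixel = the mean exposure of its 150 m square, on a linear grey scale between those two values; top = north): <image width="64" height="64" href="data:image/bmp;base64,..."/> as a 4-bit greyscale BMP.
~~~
<image width="64" height="64" href="data:image/bmp;base64,Qk12CAAAAAAAAHYAAAAoAAAAQAAAAEAAAAABAAQAAAAAAAAIAAATCwAAEwsAABAAAAAAAAAAAAAAABEREQAiIiIAMzMzAERERABVVVUAZmZmAHd3dwCIiIgAmZmZAKqqqgC7u7sAzMzMAN3d3QDu7u4A////ADNEREMzIjNFVmd3UyEkVlVVVVQzNFZnd2VFVVVVRERWIjMzMyIiNFVmZ4hjESRmZURERDNFZ3d3ZURFVVVERFYRIjMzMzRFVVVWd2MiNGd2VVVURFZmZmZlQzRFVEREVRIjNERVVVQyI0VmVDRFZ4iHd3ZlREQzRVVDIjRUREREREVVVWZUMhASNWVVVVRWiaqpmXUxEREjRDMiNERVVDNmZVVEMyIQABJFVUVVQyRomqmZhjAAABIjMzI0RVZUMlVUQyEAABERJERDNEMhETVnd4h2MQAAASM0QzRVVlQzIiIRAAAAEiI0QyESIQAAASNFVVRCAAASM0RERVZVRFQAAAAAAAASIiIhAAAAAAAAABEiIjMhASI0RERWZkREVgAAAAAAABIRAAAAAAAAAAAAAAABI0QzNERERWd2UzRWAAAAAAAAARAAAAAAAAAAAAAAAAAkVmZlVVVniYdkRFUAAAAAAAAAAAAAAAAAAAAAAAAAACRniIdmZ4mqqYZlVRAAAAAAAAAAAAAAAAAAAAAAAAABNXiamYeJq7u7updlMgAAAAAAAAAAAAAAAAAAAAAAAAJGeJqpmJmru83duYZmVDIQAAAAAAAAAAAAABAAAAABJGeIiZmZmau83//bh2d3ZDEAAAAAAAAAAAABIzMzISNGeIiIiZiZq7ve/+yXd3ZVQyEAAAABAAAAAAEjRVZmZnd3d3d4iaq7u73e3Lmqh2VWZmZDIzIhAAAAAiI0RVZmZlRFZniavMuqqqvMzN26h3mrupdlVDIQAAASIREjRVVUIhJFeKzMupmIeKzd7t3LvN3bqYdkMiIRASIQABE0REMRETV4mqmIh2VGis7u7u7/7cuZdlQzMiISIhAAASMzMhESNWZmZVZlMRJYvd3d7//sqYdlQzMyIiMyEAABEiIiIjNEMyIzRDEAASWKvMzM3cqYdlRDMzMiMzIQARERERIjMzIQASMyEAAAE1eZqqqqmYh2VDMzMzMzIRERERAAEiMiEAAAIyEQABEiNFZ4mZmYiIdVRDMzNEMyEREREAESIRAAAAARERESIiMzI0V4iIiJh2VUMzNEREMiEREREREAAAAAAAABEiMzM0QiI0VniIiIdlREREVVVDIhERIRAAAAAAAAAAASMzMzREMiM0VneIh2ZVVVVmZVMyIiIhAAAAAAAAAAABIzMyI0VDMzNEVmd3dmZmZmZlMiIiIhEAAAAAEQAAAAEiMyISJVRDMzNEVmd3dmd3ZUMhERIiEQAAAAARAAAAASIjMhEkREQzIiM1Z4h3d3dkMRERIiEREAAAAAAAAAASIiMzIjNEMyIhIjRniId3ZUMhERIzIQARAAAAAAABEiIiIjREREMyIiIjRneIiIdlMhERI0MhAAEiAAAAAAEjMiESNFVVRDIiIjRWd3eIiGVCIiNEVDIQEjRCAAAAARIhEAESRVVUMiIzRFVVZ3iHZUMzVVZVQyIiM0MhAAABEQAAAAEjNEQzM0RDMiNFVlVERFZnd2ZVQyIiMzIQAAEAAAAAESIiMzM0REMhIjNEQzNFZ4iHdUREMhEjMyEAAAAAAAEjMyM0QzRFQyIiM0REM1Z4iIdlQ0RDEREjMhAAAAASM0VVVEREM0REMyM0VmZmeJmZh2VDNEQxABMyEQERI0VWZmd1VVRERVVUMzRneJqru6mHVEMzNEMhEjMiIzRnd3dmZnVVZndnd3ZURFeazN3cuXVERDMzRDIjRERFZ3iHZlVVVVaJqpmamYZmeaze7u25ZTMzMzM0REREVWd2ZmVDIjM0V5u7qqqqqqq8zN7u3LhkMzMzMzREVURFZkMyIQAAESRXmruYiJq83u7d3czLqGUzIiIzRERUMjRDIQAAAAABE0Vomodmeb3//ty7qqupdUMyIjMzMzIQEiEAAAAAAAEBEjRoh2Vore7ty6qqqql2VDMzMyIhEAAAAAAAAAAAAAAAETV3dmebzLqZmqqqmIdlQzMiEQAAAAAAAAAAAAAAAAAAAkZ3Z4mZiIiaqph3iHZUMyEAAAAAAAAAAAAAAAAAAAAAAkZmZmd3eIiIdmZ3dlRDIAAAAAAAAAAAAAAAAAAAAAAAEkQzNGd3ZVVURFZmVUMhAAAAAAAAAAAAAAAAAAEAAAAAERACRnZURERERFVVVDIAAAAAAAAAAAAAAAAAAAAAAAAAAAE1VVREREMzRFVVQyAAAAAAAAAAAAAAAAAAAAAAAREAEiNEREREQzM0RVZUMQAAAAAAAAAAAAAAEQAAAAABIREiETREREMzMzNFZndlIAABJFQgAAAAAAEhAAAAABERERERI0QzIiMzM0VniZl1M0eIhjEAAAERESEQAAAAERAAAAASMyEREiM0VnibzcqHeJmXUyEjQyIjMRAAAAAQAAAAAAESEAABI0VneJvf/bmIq7mGd3ZEMzNBERAAAAAAAAAAAAAAAAE1Z3d4ms7uypqry6qYZENEREIiIiEQAAAAAAAAAAARE1eIiIiJq7zLu7vMupdTM0REQzMzMhAAAAAAAAAAASI1aJmZiHd3ibzcu7u6hkQ0RERDNERDIAAAAAAAAAACRVZ4mamYdmZ4vdy6mZmHVERERENERUMhAAAAAAAAAAR3d3eZqqmHZnm93Kh3iIdlREREREREQyIQAAAAAAAAFYmXd4mqqZh3ic3KhmZ3h2VUREREREQzIiEQAAAAAAAleIh3eIiZh3d5q6hlVWZmZURERE"/>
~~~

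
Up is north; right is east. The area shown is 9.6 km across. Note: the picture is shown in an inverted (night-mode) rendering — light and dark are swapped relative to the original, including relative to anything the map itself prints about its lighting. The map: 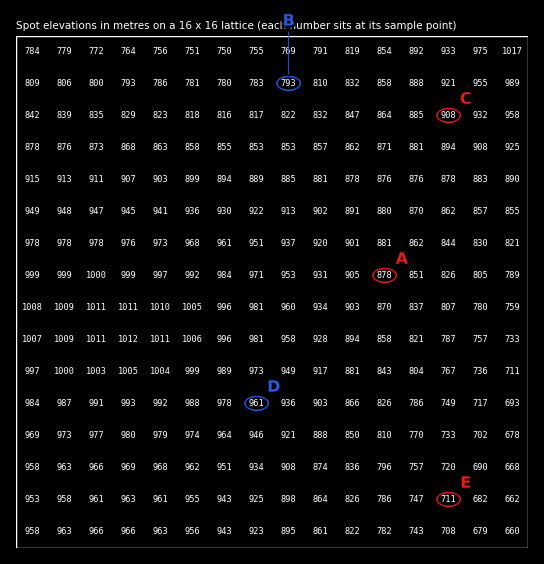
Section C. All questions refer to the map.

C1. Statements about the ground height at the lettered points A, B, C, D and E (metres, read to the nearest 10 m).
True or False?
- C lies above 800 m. True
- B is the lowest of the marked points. False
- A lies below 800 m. False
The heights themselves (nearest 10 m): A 880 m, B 790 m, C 910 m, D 960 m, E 710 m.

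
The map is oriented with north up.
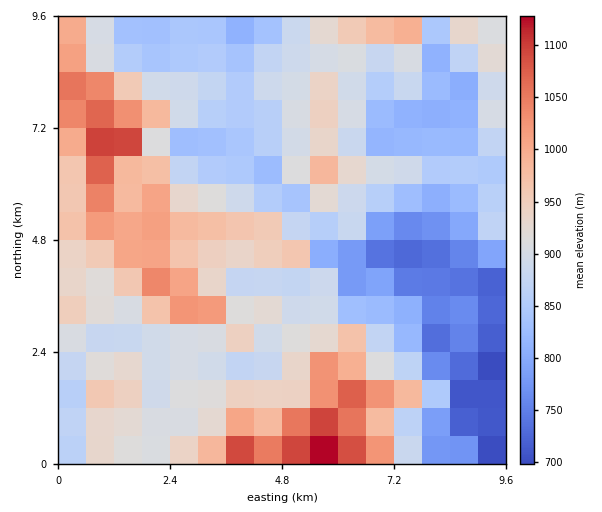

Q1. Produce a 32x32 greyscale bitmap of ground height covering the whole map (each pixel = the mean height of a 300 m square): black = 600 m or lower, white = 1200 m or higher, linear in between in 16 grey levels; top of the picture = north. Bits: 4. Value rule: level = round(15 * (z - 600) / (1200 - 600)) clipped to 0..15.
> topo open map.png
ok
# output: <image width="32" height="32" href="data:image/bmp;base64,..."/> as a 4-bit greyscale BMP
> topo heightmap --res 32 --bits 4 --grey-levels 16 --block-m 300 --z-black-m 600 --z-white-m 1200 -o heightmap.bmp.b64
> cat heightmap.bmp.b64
<image width="32" height="32" href="data:image/bmp;base64,Qk12AgAAAAAAAHYAAAAoAAAAIAAAACAAAAABAAQAAAAAAAACAAATCwAAEwsAABAAAAAAAAAAAAAAABEREQAiIiIAMzMzAERERABVVVUAZmZmAHd3dwCIiIgAmZmZAKqqqgC7u7sAzMzMAN3d3QDu7u4A////AGiIiIiau8zLzN3cu5VGYzJYiIiHeInNvM3dy6qlNFMzaIiIh3iJq6vM3cupdUQzM2iIiIeIiJqZq8y7qXd0MzNYmZh3iIiamJm8zLuphTMzdpqYd4iIiImIm8yruXUzM4aJmHeIh3d4mKu5iJZVQzJ3eIh3eHd3d4icuYiEMzMyd3d3d3d3iXd5i6l3dDNEMoiHd4eIiJmHeGiYdnQ0RDOJh3iZq7qYiHh2ZlZ0NERDmZh4mru6h4l3l1ZWZEREM4mHiau6mXd3d4hVVURERDOIiJq7qYh3d3d2RVQzMzMziJmrqpmYiIiZZERDMzMzNJmZm6qpmZmaqVVUNDM0VWeZqqurqZqqmpdXh1VERFVnqauqqqmZmYh1aIZURERVd5mrqrmYiIh2Vnh2VmVVVneZvKm6iId3dWeYiHd2ZmZ2mbyoqod2ZmVpqZiIh2ZnZpm8uZl2ZmZleaqId3d2ZmaazcuGZmZmZ3iJh2VmZlZnq83dp2ZmZmeIiHZVVVVVaLvMzLl3ZmZniImHVVVVVWm7y6qZh3dmZ3iZh2ZVVVVpvLupiId3Znd4mYdndmVVabu6iHd3d3Z4eIiHZ4dlVWi6mHdmZmZmaHiIiGaHVVaIuYdmZmZmZmd3d3iHh1V5iKmHZmZmZmZmZ3iImal1iYi6h2ZmZmZVVniZmqq6dYmI"/>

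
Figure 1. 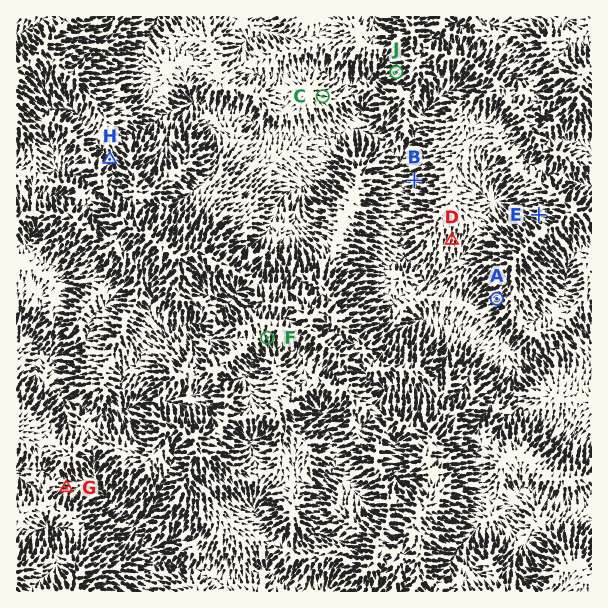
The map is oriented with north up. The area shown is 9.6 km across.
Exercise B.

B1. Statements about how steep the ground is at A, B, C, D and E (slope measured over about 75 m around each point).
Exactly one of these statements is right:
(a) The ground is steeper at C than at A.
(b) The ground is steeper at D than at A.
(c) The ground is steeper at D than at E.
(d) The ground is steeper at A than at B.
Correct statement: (d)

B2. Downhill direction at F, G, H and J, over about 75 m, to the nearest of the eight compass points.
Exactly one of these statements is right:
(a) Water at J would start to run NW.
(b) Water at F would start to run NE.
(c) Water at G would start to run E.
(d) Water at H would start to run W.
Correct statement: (c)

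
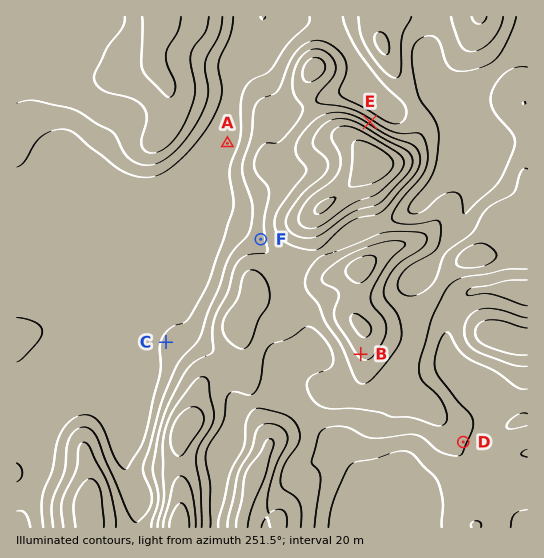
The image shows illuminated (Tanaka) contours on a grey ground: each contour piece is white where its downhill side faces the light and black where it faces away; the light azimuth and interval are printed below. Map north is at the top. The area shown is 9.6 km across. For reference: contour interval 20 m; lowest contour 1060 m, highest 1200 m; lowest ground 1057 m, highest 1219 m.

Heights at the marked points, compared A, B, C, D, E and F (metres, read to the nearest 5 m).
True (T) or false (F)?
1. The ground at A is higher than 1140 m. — F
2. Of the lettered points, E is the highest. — F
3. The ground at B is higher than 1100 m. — T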